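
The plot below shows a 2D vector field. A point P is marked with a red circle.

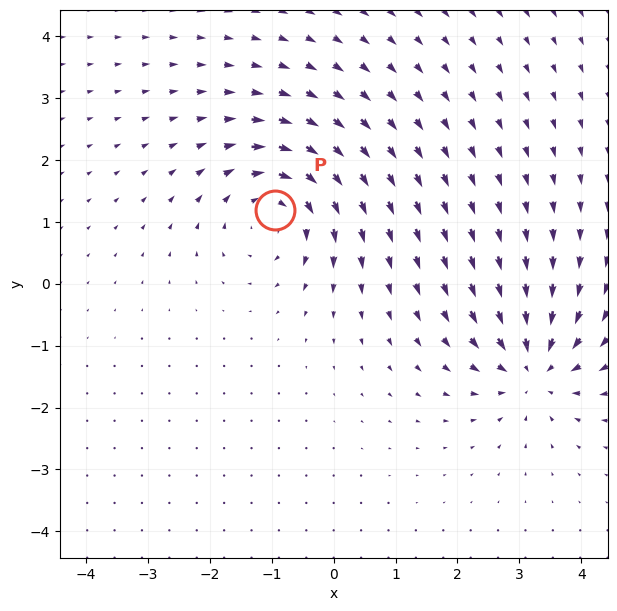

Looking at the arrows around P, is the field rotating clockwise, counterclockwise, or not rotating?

Near P at (-0.9, 1.2) the arrows circulate clockwise. The curl (z-component) there is about -4; negative curl means clockwise rotation.

clockwise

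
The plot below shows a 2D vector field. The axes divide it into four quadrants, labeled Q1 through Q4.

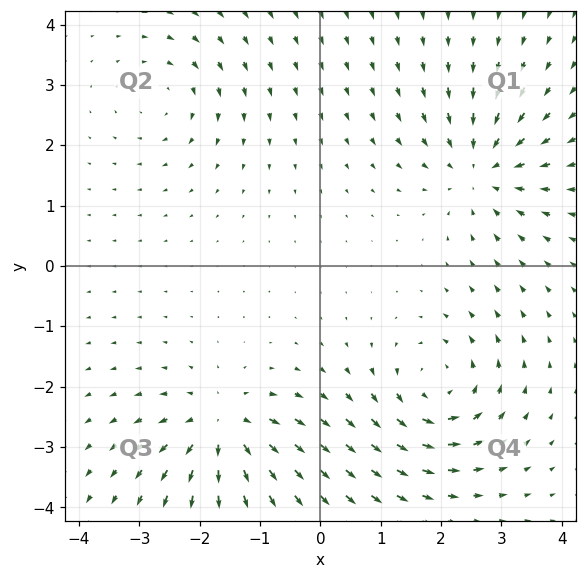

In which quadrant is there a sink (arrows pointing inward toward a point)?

Q1

The sink sits at approximately (2.7, 1.6), which lies in quadrant Q1. The divergence there is about -5, negative as expected for a sink.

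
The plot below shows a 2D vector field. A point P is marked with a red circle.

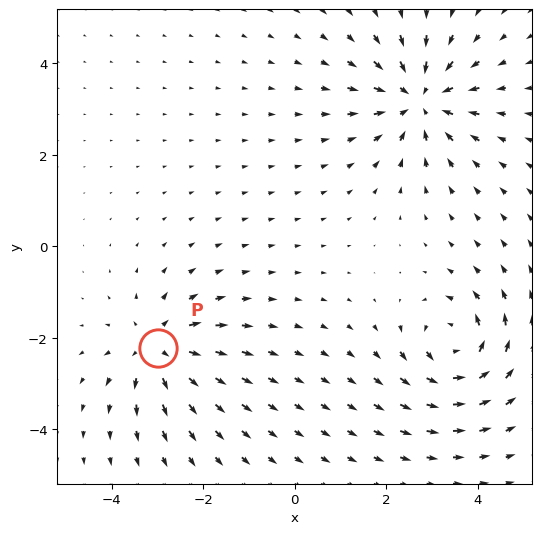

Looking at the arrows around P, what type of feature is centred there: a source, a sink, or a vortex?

source

At P (-3.0, -2.2) the arrows spread outward. Divergence about +4, curl ≈0 — positive divergence with near-zero curl is a source.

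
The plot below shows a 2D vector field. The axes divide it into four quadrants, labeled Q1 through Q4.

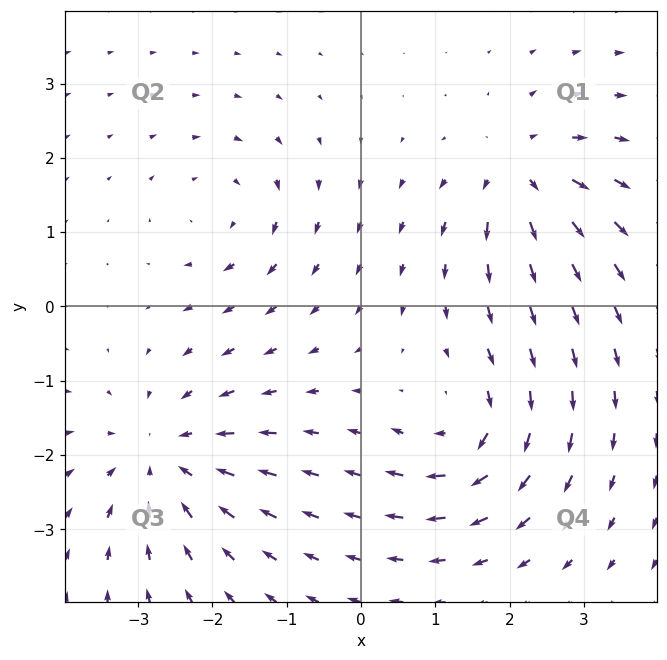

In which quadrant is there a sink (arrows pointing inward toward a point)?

The sink sits at approximately (-2.6, -2.0), which lies in quadrant Q3. The divergence there is about -4, negative as expected for a sink.

Q3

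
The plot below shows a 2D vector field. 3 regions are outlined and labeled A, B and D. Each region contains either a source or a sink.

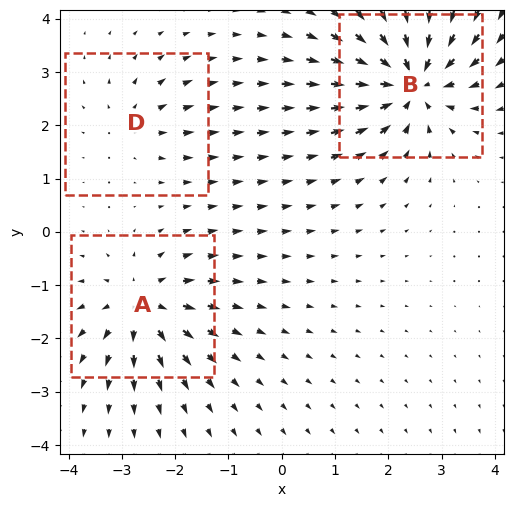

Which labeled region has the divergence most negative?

Divergence at each region's feature centre — A: about +4, B: about -6, D: about +2. Region B is most negative.

B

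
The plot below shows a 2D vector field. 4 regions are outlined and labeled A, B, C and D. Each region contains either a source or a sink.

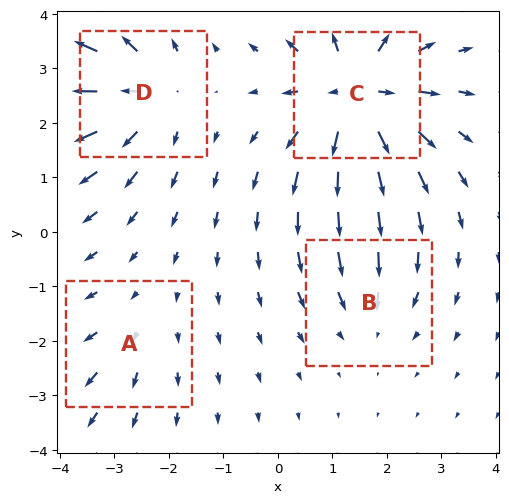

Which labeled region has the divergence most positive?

Divergence at each region's feature centre — A: about +2, B: about -3, C: about +7, D: about +5. Region C is most positive.

C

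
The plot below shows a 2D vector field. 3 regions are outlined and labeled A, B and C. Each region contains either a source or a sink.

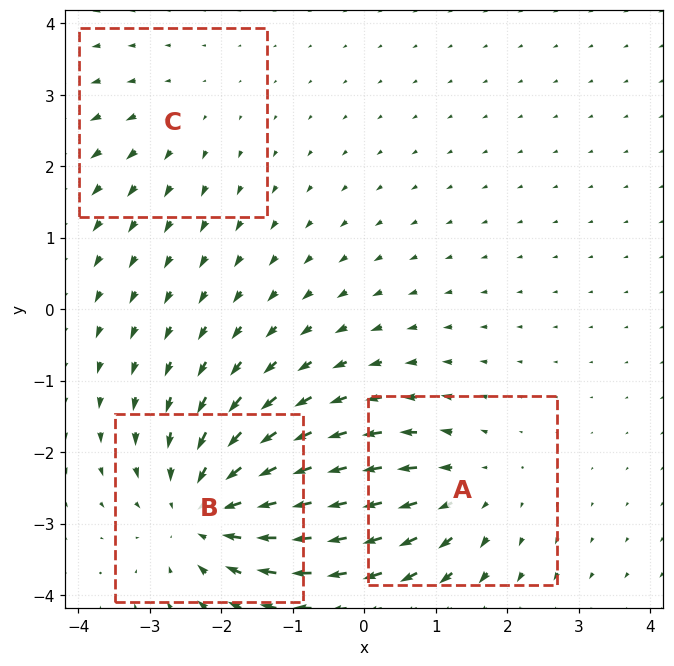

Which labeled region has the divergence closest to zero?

C

Divergence at each region's feature centre — A: about +3, B: about -5, C: about +2. Region C is closest to zero.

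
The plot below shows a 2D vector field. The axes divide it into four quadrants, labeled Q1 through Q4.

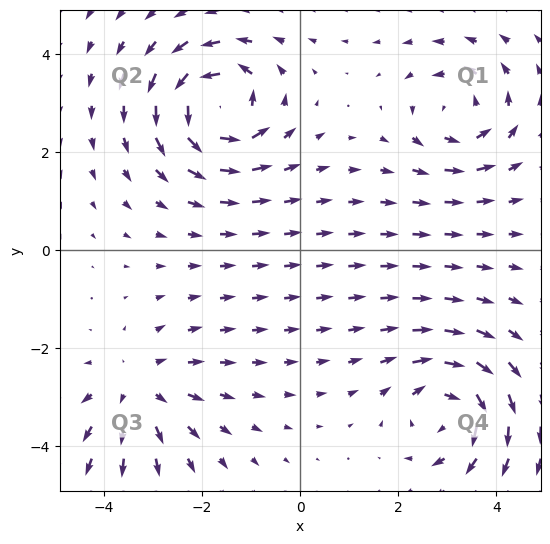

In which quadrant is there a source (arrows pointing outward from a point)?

Q3

The source sits at approximately (-3.3, -2.8), which lies in quadrant Q3. The divergence there is about +3, positive as expected for a source.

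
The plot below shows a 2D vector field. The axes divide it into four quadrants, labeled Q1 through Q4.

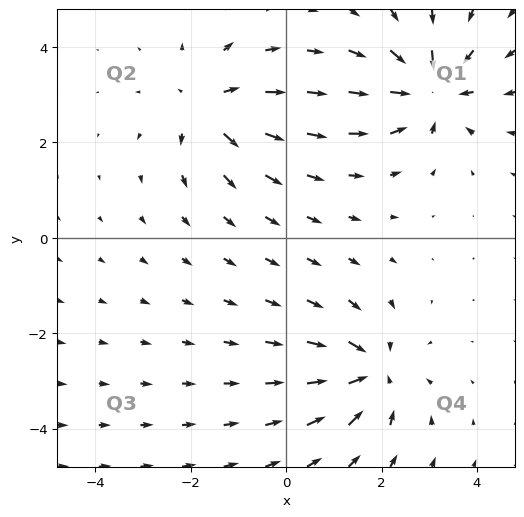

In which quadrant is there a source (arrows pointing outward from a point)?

Q2

The source sits at approximately (-1.6, 2.7), which lies in quadrant Q2. The divergence there is about +5, positive as expected for a source.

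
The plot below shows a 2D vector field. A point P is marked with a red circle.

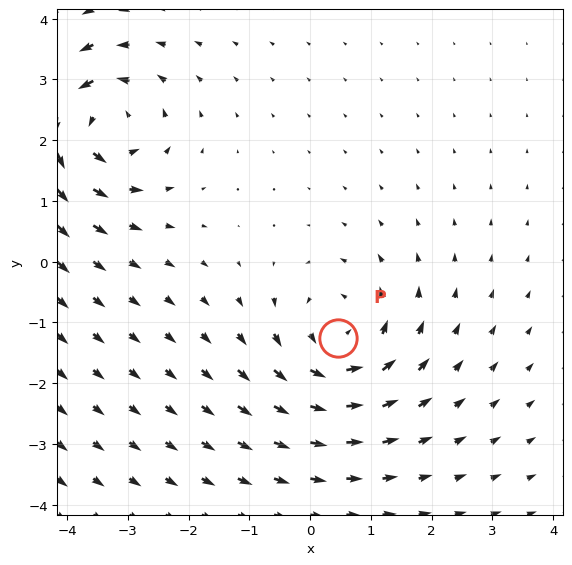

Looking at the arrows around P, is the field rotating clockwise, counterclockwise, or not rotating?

counterclockwise

Near P at (0.5, -1.3) the arrows circulate counterclockwise. The curl (z-component) there is about +5; positive curl means counterclockwise rotation.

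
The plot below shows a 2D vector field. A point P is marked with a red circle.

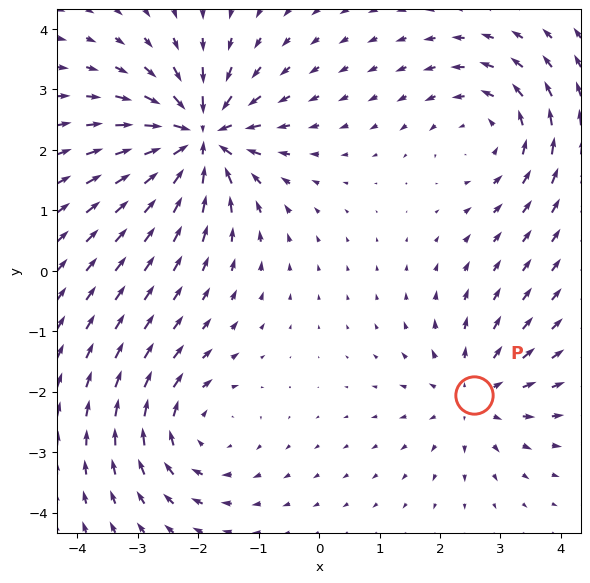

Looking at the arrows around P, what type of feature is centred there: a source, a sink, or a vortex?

source

At P (2.6, -2.1) the arrows spread outward. Divergence about +3, curl ≈0 — positive divergence with near-zero curl is a source.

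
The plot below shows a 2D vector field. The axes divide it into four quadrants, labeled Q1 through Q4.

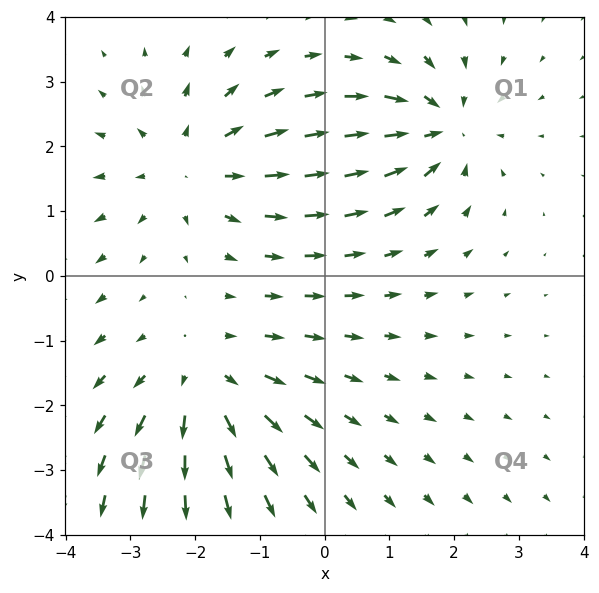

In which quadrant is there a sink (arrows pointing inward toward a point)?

The sink sits at approximately (1.8, 2.3), which lies in quadrant Q1. The divergence there is about -4, negative as expected for a sink.

Q1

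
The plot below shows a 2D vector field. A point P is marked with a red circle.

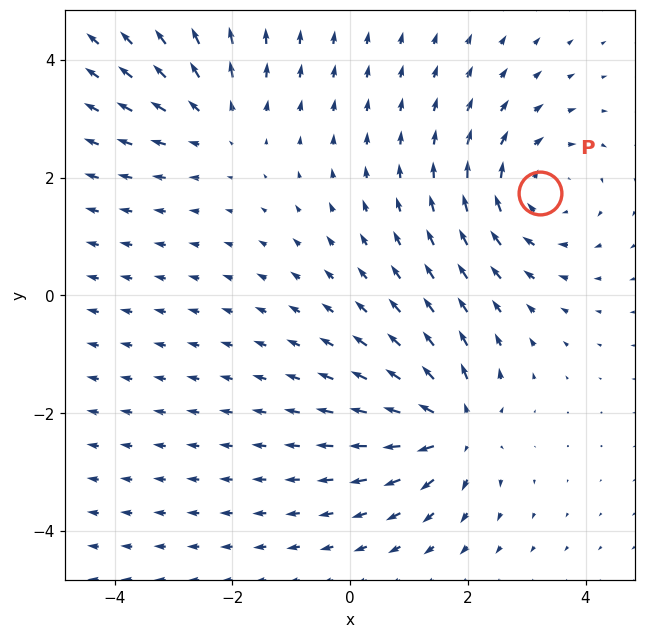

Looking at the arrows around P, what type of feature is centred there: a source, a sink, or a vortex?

At P (3.2, 1.7) the arrows circulate clockwise. Divergence ≈0, curl about -4 — near-zero divergence with nonzero curl is a vortex.

vortex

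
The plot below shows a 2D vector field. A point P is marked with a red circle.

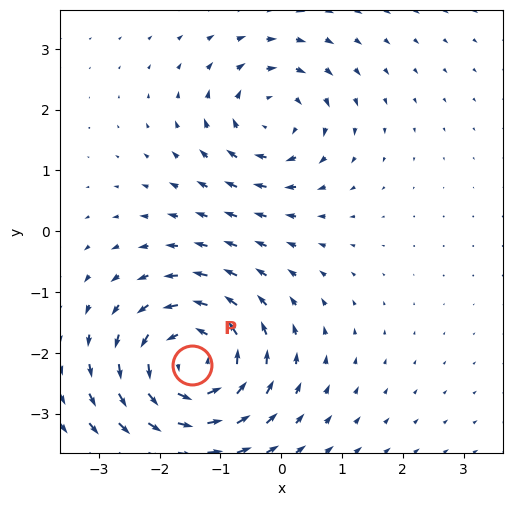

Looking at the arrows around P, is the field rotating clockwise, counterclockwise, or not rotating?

counterclockwise

Near P at (-1.5, -2.2) the arrows circulate counterclockwise. The curl (z-component) there is about +5; positive curl means counterclockwise rotation.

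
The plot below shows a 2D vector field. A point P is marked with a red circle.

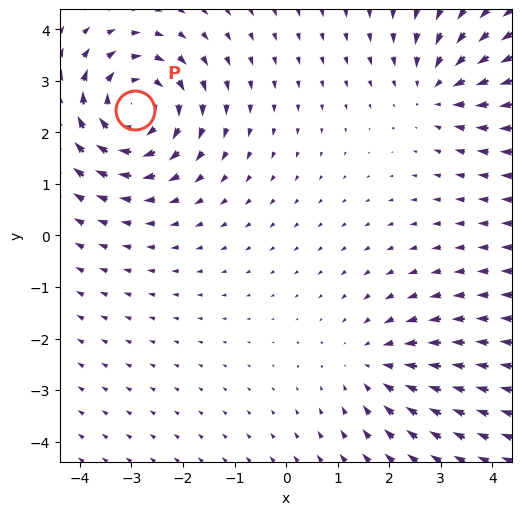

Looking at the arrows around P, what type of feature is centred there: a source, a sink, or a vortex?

At P (-2.9, 2.4) the arrows circulate clockwise. Divergence ≈0, curl about -4 — near-zero divergence with nonzero curl is a vortex.

vortex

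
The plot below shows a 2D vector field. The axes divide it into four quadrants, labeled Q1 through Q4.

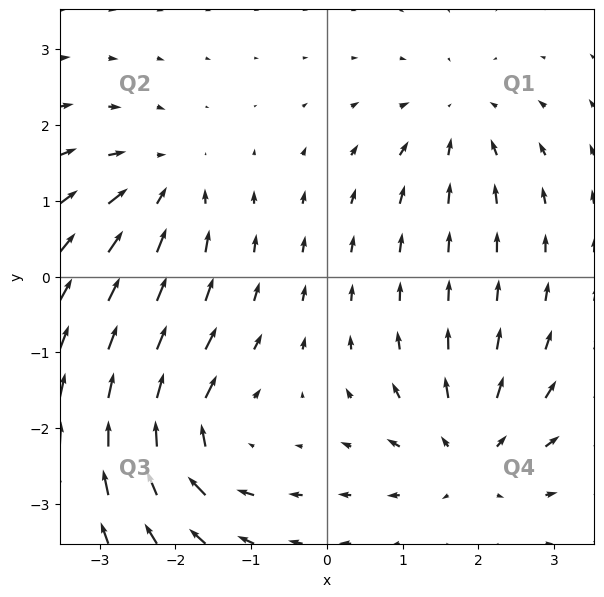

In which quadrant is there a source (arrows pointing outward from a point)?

The source sits at approximately (1.9, -2.3), which lies in quadrant Q4. The divergence there is about +5, positive as expected for a source.

Q4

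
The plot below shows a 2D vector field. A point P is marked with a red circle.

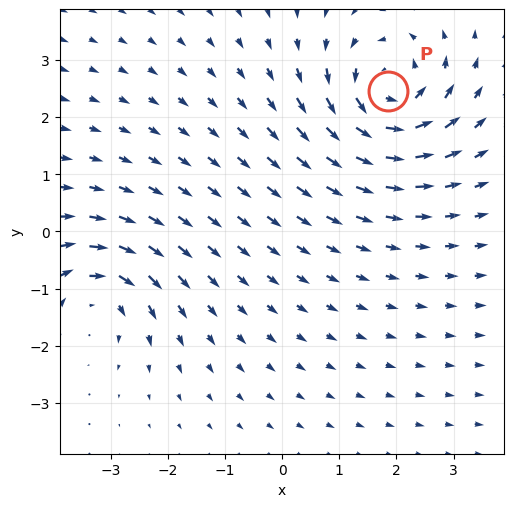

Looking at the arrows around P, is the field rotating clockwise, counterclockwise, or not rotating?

counterclockwise

Near P at (1.8, 2.5) the arrows circulate counterclockwise. The curl (z-component) there is about +6; positive curl means counterclockwise rotation.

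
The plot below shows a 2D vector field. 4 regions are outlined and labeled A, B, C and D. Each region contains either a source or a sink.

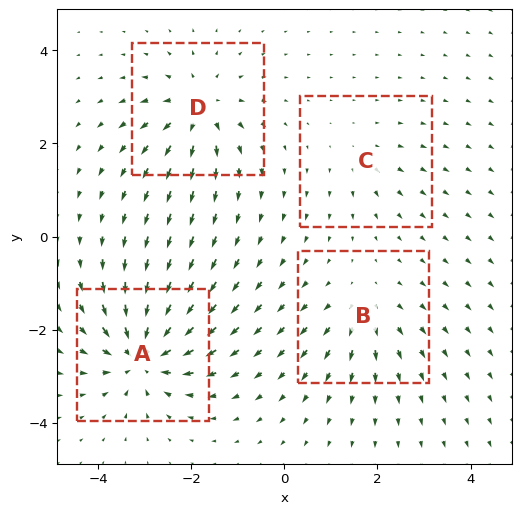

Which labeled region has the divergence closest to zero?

Divergence at each region's feature centre — A: about -8, B: about +4, C: about +2, D: about +6. Region C is closest to zero.

C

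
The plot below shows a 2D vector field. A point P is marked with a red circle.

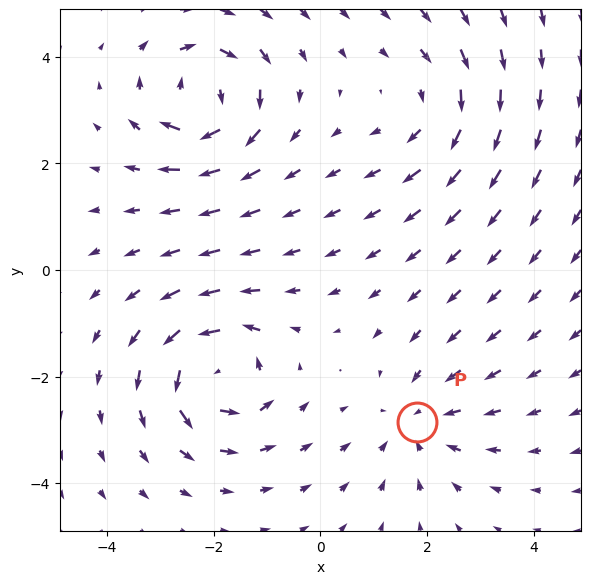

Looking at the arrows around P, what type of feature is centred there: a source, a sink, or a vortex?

At P (1.8, -2.9) the arrows converge inward. Divergence about -2, curl ≈0 — negative divergence with near-zero curl is a sink.

sink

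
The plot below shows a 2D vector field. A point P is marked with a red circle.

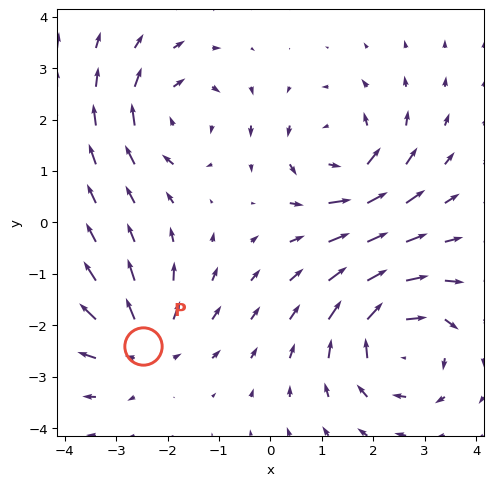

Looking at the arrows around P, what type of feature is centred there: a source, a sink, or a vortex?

At P (-2.5, -2.4) the arrows spread outward. Divergence about +4, curl ≈0 — positive divergence with near-zero curl is a source.

source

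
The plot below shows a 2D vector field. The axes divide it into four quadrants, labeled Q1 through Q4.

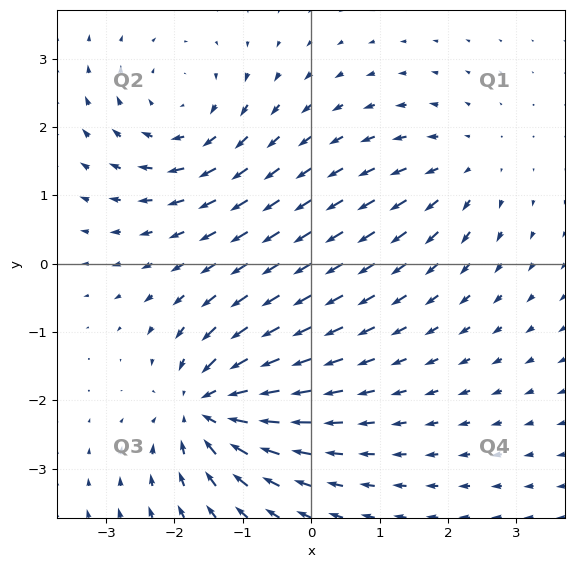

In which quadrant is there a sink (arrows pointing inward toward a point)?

Q3

The sink sits at approximately (-1.5, -2.1), which lies in quadrant Q3. The divergence there is about -6, negative as expected for a sink.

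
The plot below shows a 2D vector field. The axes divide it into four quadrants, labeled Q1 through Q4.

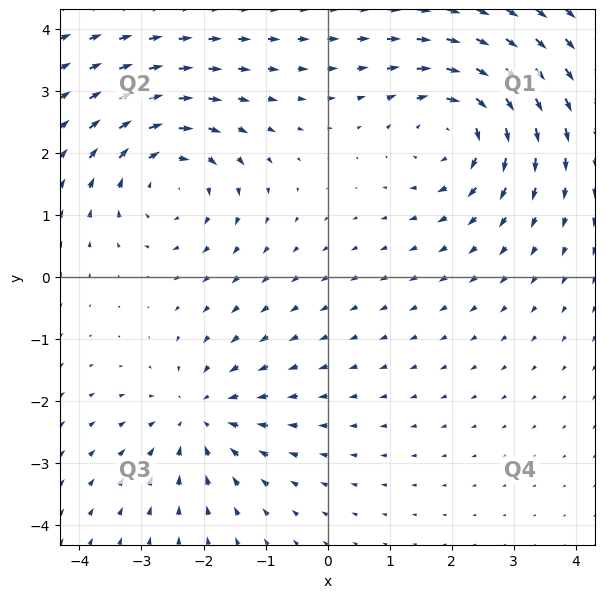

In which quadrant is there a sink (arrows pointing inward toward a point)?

The sink sits at approximately (-2.1, -2.2), which lies in quadrant Q3. The divergence there is about -3, negative as expected for a sink.

Q3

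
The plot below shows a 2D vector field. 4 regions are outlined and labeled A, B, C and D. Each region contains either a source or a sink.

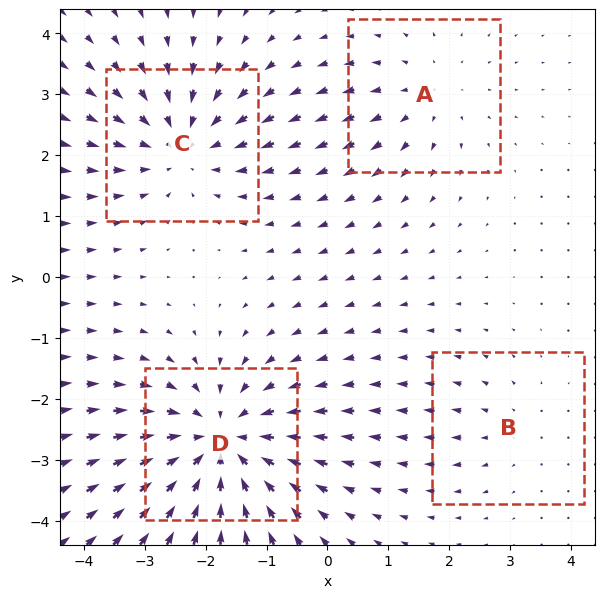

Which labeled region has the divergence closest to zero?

B

Divergence at each region's feature centre — A: about +3, B: about +2, C: about -4, D: about -6. Region B is closest to zero.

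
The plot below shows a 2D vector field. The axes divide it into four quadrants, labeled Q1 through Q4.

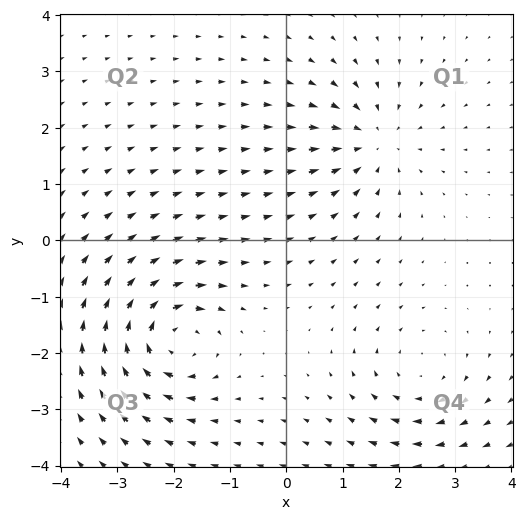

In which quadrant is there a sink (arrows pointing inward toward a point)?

Q1

The sink sits at approximately (1.6, 1.8), which lies in quadrant Q1. The divergence there is about -3, negative as expected for a sink.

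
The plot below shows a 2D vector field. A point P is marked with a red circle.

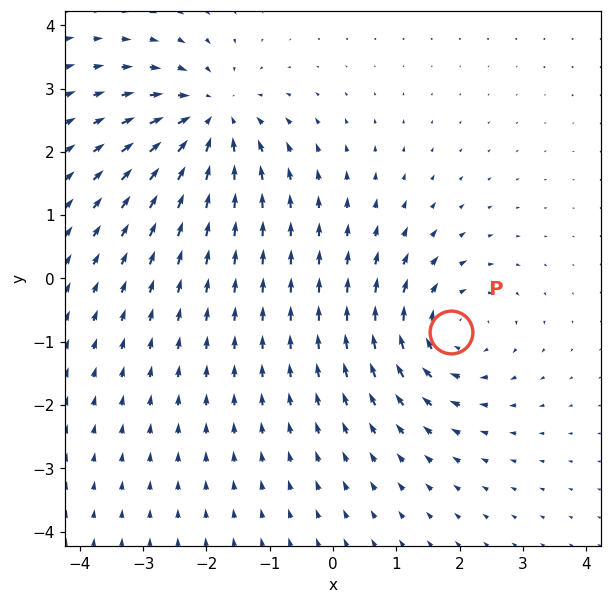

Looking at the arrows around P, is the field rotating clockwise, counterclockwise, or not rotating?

Near P at (1.9, -0.9) the arrows circulate clockwise. The curl (z-component) there is about -4; negative curl means clockwise rotation.

clockwise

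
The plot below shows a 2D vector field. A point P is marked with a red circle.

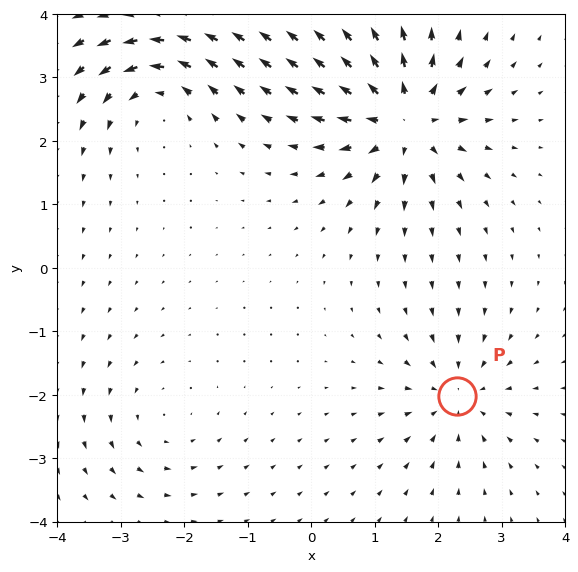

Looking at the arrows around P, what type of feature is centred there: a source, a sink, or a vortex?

sink

At P (2.3, -2.0) the arrows converge inward. Divergence about -4, curl ≈0 — negative divergence with near-zero curl is a sink.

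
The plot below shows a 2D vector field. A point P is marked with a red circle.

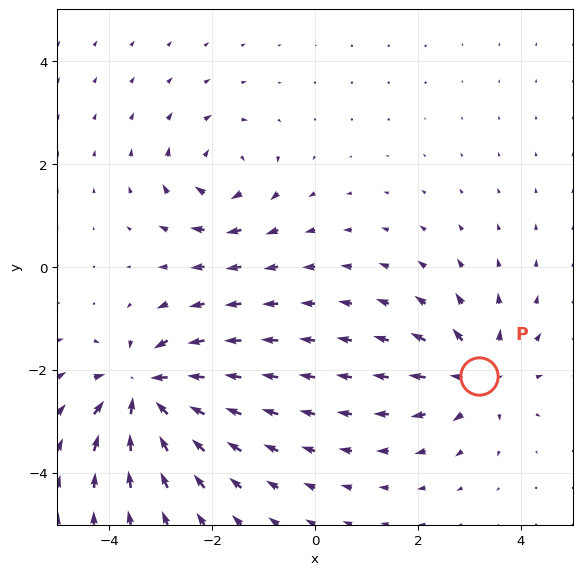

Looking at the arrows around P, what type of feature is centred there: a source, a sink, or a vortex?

At P (3.2, -2.1) the arrows spread outward. Divergence about +4, curl ≈0 — positive divergence with near-zero curl is a source.

source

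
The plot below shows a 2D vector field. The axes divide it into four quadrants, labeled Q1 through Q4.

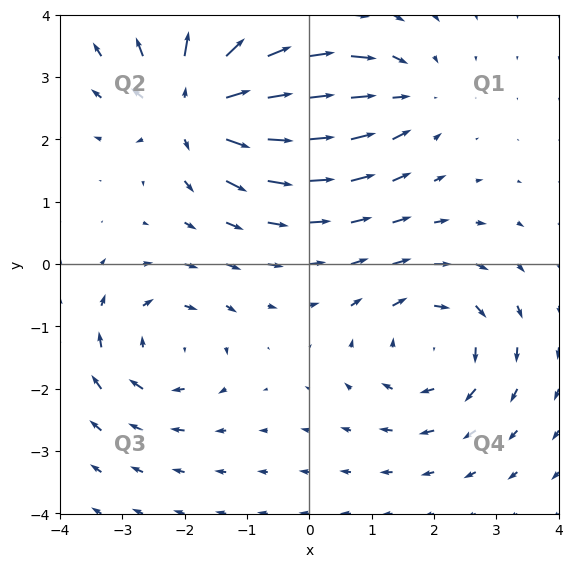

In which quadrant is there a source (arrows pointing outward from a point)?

The source sits at approximately (-1.8, 2.5), which lies in quadrant Q2. The divergence there is about +5, positive as expected for a source.

Q2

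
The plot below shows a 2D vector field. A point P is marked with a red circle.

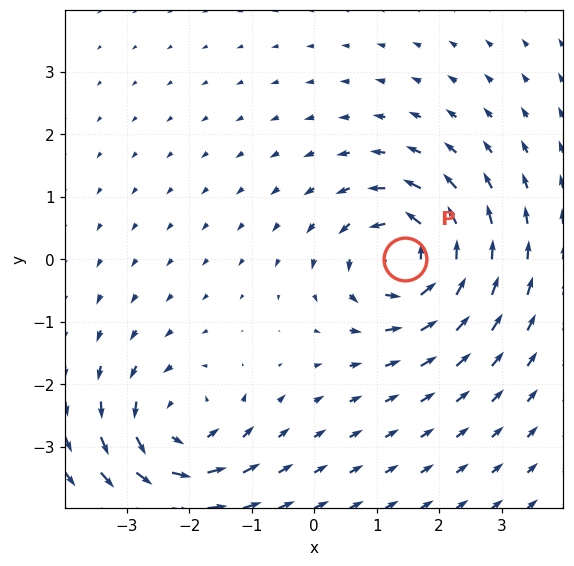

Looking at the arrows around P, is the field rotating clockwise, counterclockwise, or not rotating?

Near P at (1.5, 0.0) the arrows circulate counterclockwise. The curl (z-component) there is about +5; positive curl means counterclockwise rotation.

counterclockwise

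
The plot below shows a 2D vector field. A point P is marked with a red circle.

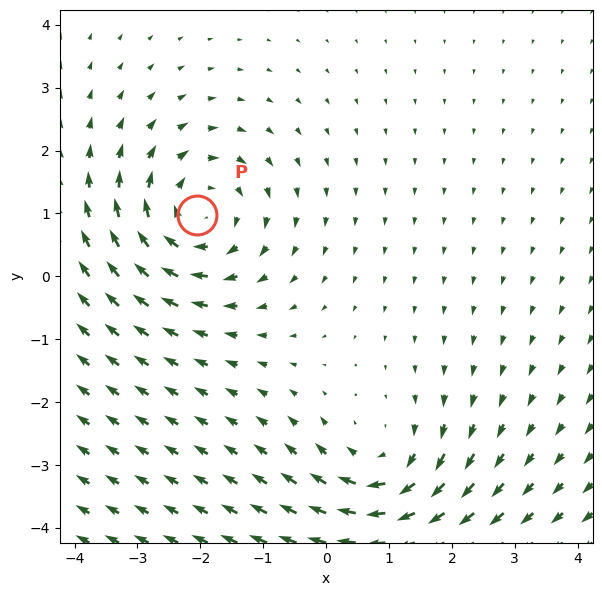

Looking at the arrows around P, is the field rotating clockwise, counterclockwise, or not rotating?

clockwise

Near P at (-2.1, 1.0) the arrows circulate clockwise. The curl (z-component) there is about -3; negative curl means clockwise rotation.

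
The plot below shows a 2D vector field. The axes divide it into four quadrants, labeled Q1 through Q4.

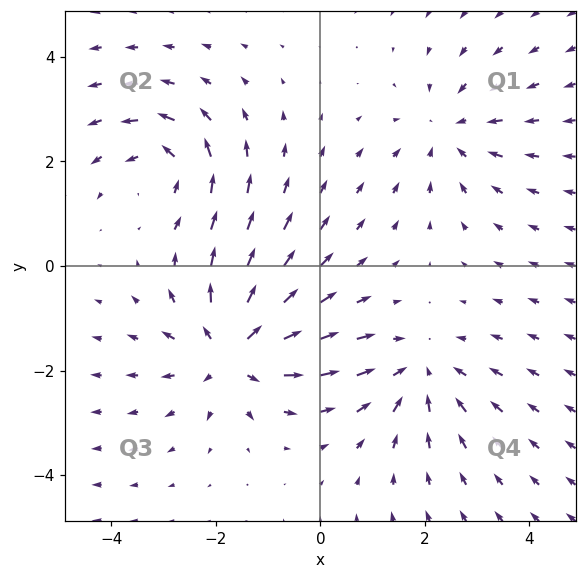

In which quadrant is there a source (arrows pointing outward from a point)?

The source sits at approximately (-1.7, -1.6), which lies in quadrant Q3. The divergence there is about +6, positive as expected for a source.

Q3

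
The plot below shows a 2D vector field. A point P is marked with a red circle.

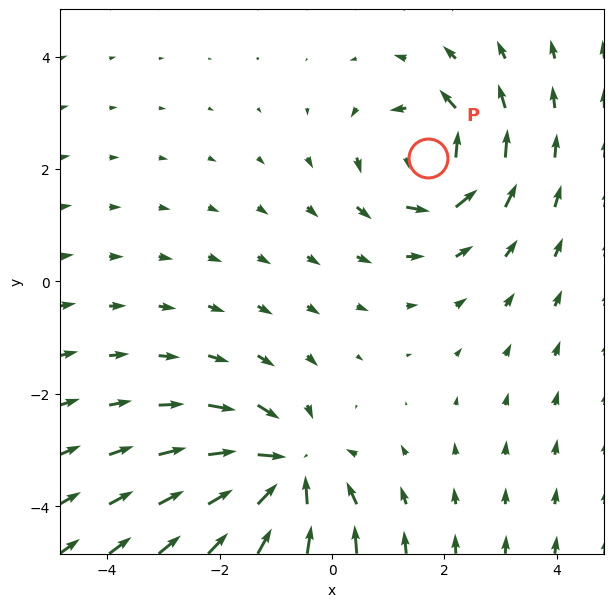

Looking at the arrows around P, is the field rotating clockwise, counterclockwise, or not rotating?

Near P at (1.7, 2.2) the arrows circulate counterclockwise. The curl (z-component) there is about +4; positive curl means counterclockwise rotation.

counterclockwise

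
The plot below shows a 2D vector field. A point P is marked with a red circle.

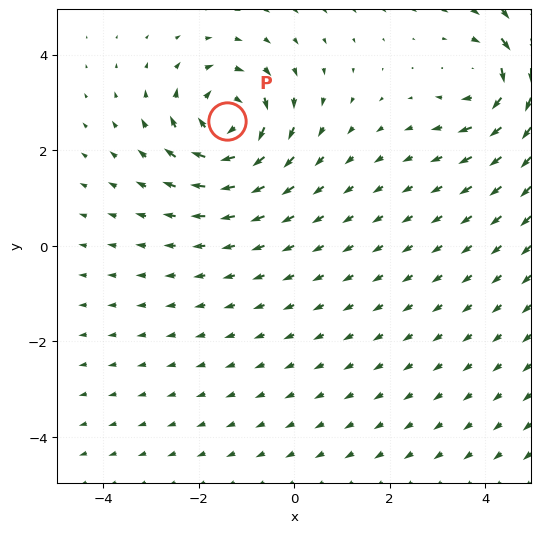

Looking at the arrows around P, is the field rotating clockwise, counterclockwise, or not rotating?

clockwise

Near P at (-1.4, 2.6) the arrows circulate clockwise. The curl (z-component) there is about -6; negative curl means clockwise rotation.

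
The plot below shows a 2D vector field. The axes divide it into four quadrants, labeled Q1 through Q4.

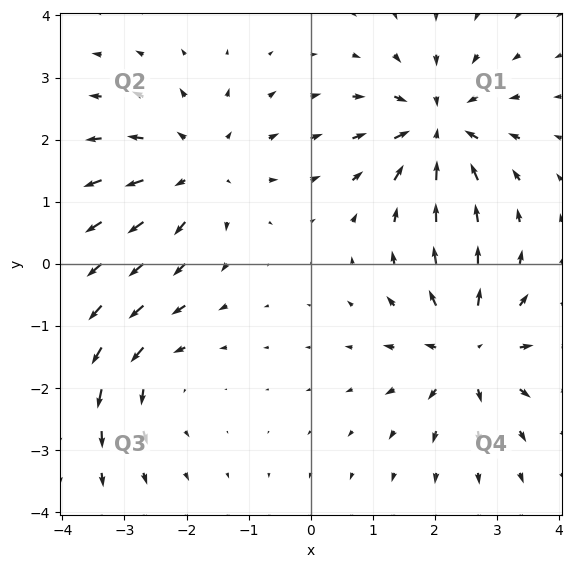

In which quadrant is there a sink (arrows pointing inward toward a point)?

Q1

The sink sits at approximately (2.0, 2.2), which lies in quadrant Q1. The divergence there is about -6, negative as expected for a sink.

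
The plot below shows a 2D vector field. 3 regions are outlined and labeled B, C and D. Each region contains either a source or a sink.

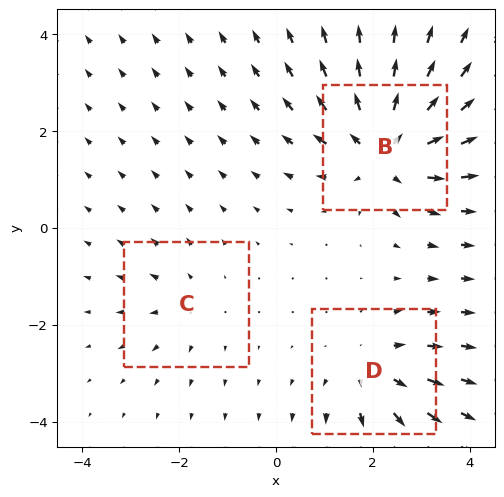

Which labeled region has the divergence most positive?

Divergence at each region's feature centre — B: about +5, C: about +2, D: about +3. Region B is most positive.

B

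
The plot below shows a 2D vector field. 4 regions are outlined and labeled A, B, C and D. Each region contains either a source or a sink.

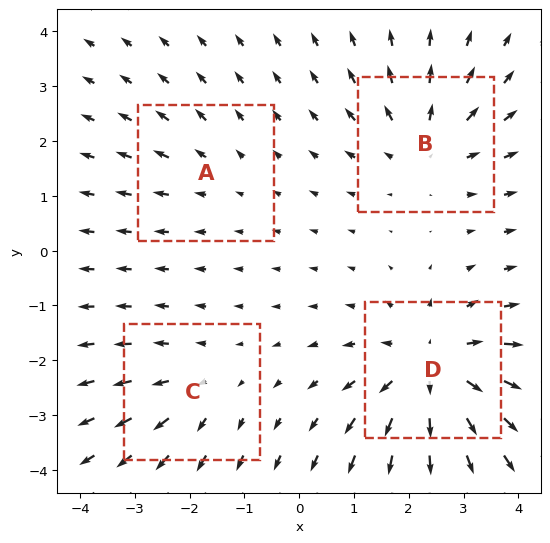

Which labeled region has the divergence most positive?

D

Divergence at each region's feature centre — A: about +2, B: about +4, C: about +3, D: about +6. Region D is most positive.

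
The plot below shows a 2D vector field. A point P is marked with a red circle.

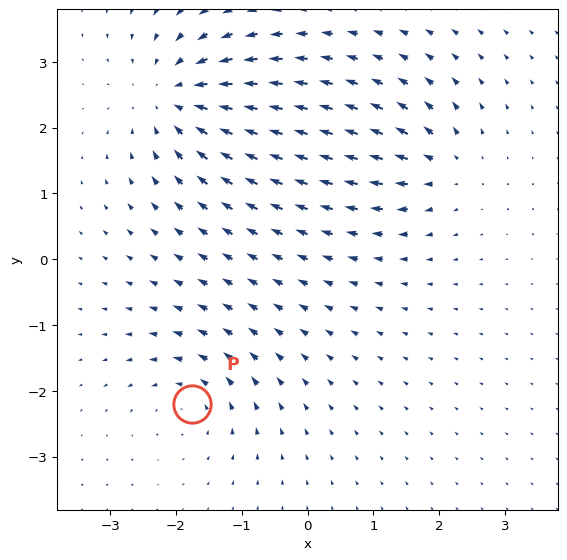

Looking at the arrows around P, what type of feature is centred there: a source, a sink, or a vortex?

At P (-1.8, -2.2) the arrows circulate counterclockwise. Divergence ≈0, curl about +4 — near-zero divergence with nonzero curl is a vortex.

vortex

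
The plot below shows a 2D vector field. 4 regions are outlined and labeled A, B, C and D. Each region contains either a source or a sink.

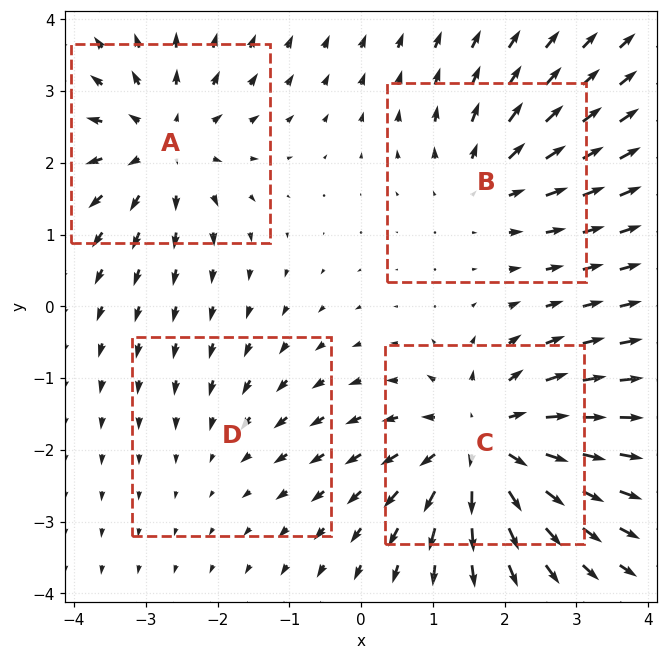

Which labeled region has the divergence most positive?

C

Divergence at each region's feature centre — A: about +5, B: about +4, C: about +6, D: about -2. Region C is most positive.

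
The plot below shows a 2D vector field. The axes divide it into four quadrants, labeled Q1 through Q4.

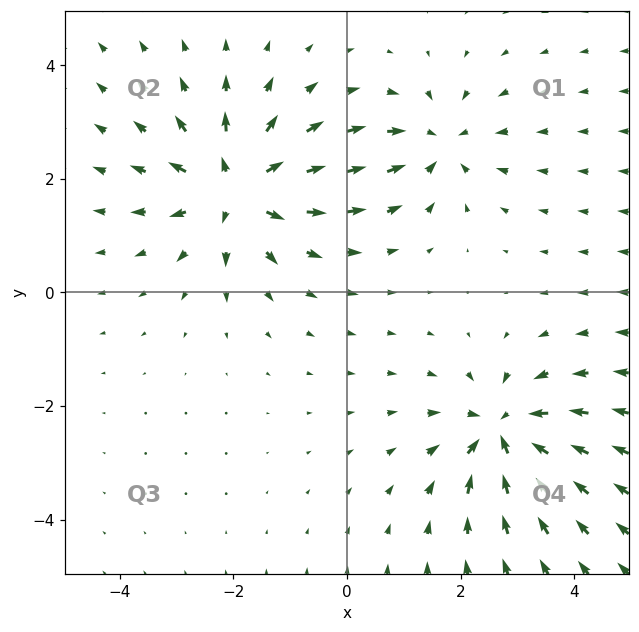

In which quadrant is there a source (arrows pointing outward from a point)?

The source sits at approximately (-2.0, 1.8), which lies in quadrant Q2. The divergence there is about +6, positive as expected for a source.

Q2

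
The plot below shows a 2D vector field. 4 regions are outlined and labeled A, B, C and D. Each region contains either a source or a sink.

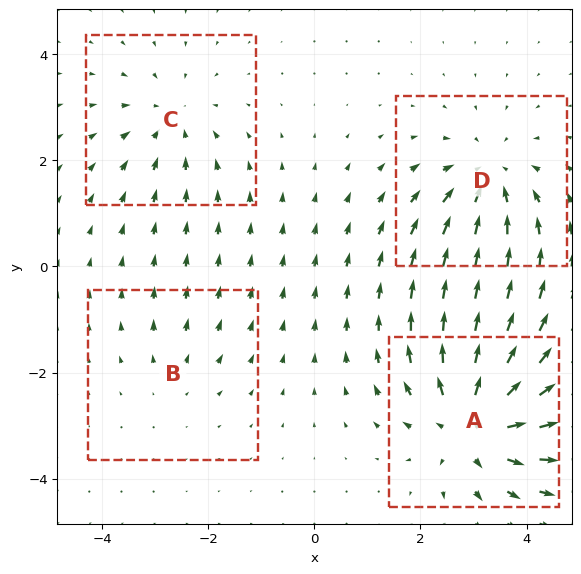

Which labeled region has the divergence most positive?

Divergence at each region's feature centre — A: about +6, B: about +2, C: about -3, D: about -5. Region A is most positive.

A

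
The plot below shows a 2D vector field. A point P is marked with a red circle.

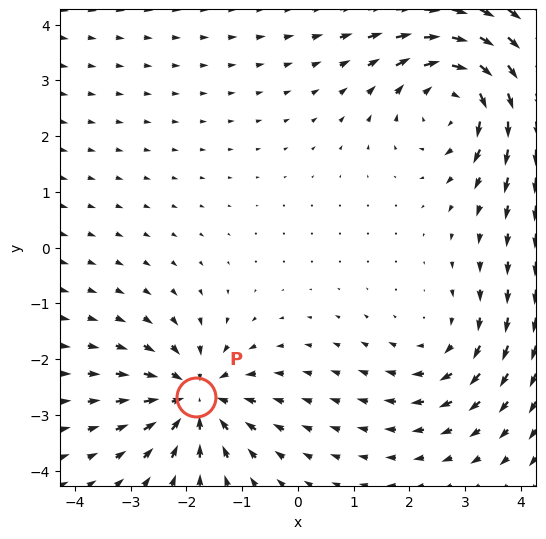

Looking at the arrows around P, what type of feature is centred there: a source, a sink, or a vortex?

At P (-1.8, -2.7) the arrows converge inward. Divergence about -4, curl ≈0 — negative divergence with near-zero curl is a sink.

sink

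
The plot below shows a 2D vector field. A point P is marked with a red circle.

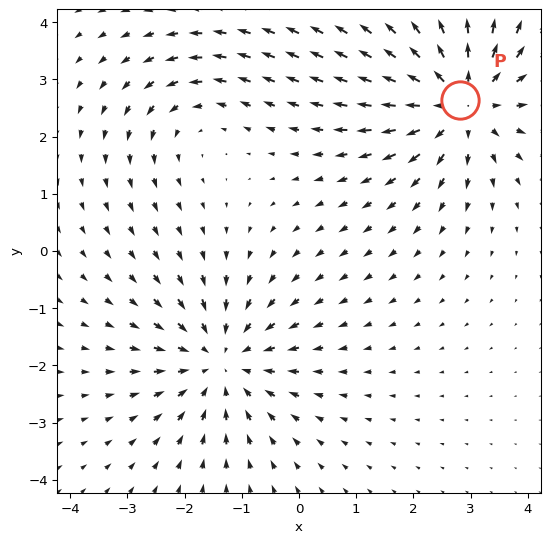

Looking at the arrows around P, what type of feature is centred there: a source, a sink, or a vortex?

source

At P (2.8, 2.6) the arrows spread outward. Divergence about +5, curl ≈0 — positive divergence with near-zero curl is a source.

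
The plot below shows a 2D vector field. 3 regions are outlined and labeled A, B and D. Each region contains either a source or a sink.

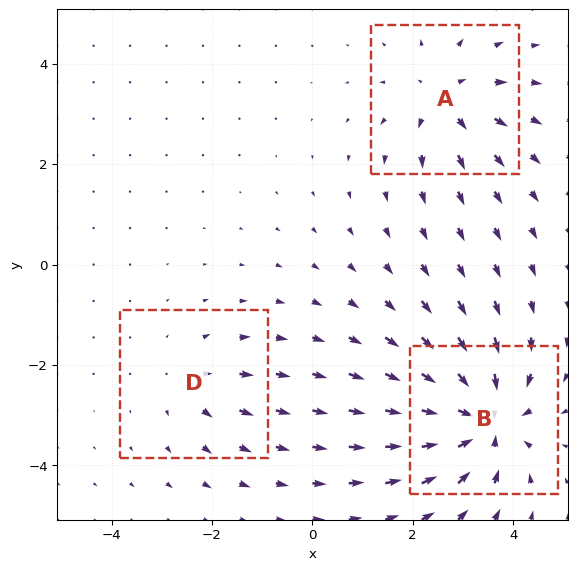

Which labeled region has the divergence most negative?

Divergence at each region's feature centre — A: about +4, B: about -6, D: about +2. Region B is most negative.

B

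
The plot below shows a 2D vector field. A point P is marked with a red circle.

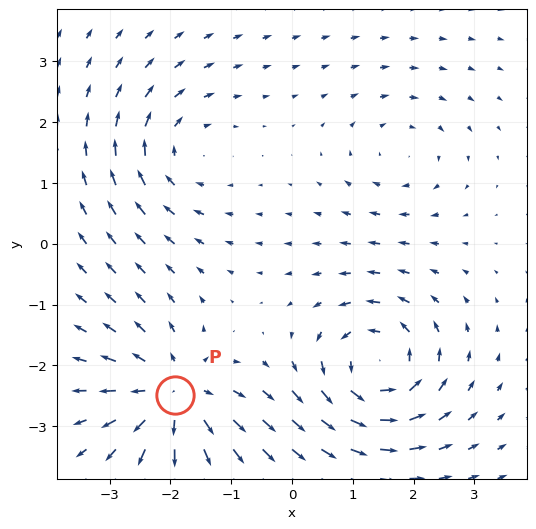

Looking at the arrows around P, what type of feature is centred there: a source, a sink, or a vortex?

source

At P (-1.9, -2.5) the arrows spread outward. Divergence about +5, curl ≈0 — positive divergence with near-zero curl is a source.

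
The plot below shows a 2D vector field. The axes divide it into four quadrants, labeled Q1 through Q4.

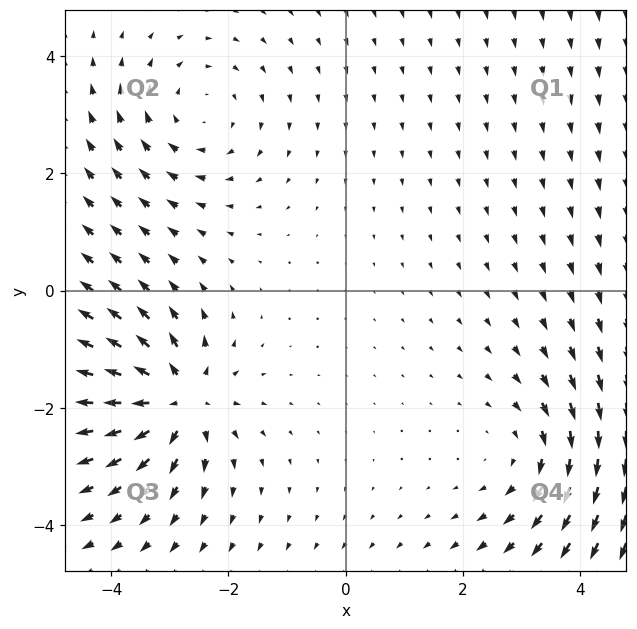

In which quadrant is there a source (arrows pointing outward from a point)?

Q3

The source sits at approximately (-2.9, -1.9), which lies in quadrant Q3. The divergence there is about +6, positive as expected for a source.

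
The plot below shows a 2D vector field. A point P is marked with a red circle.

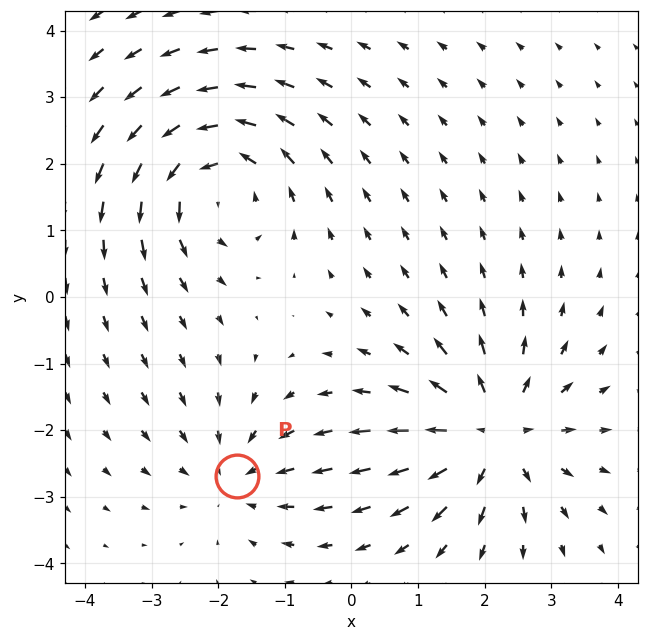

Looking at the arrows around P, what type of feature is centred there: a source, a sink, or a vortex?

At P (-1.7, -2.7) the arrows converge inward. Divergence about -3, curl ≈0 — negative divergence with near-zero curl is a sink.

sink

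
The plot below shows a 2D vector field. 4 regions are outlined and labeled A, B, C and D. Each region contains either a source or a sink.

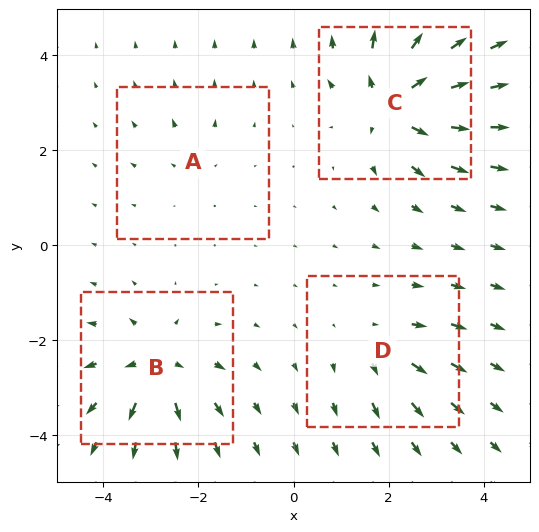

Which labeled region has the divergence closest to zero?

A

Divergence at each region's feature centre — A: about +2, B: about +7, C: about +8, D: about +4. Region A is closest to zero.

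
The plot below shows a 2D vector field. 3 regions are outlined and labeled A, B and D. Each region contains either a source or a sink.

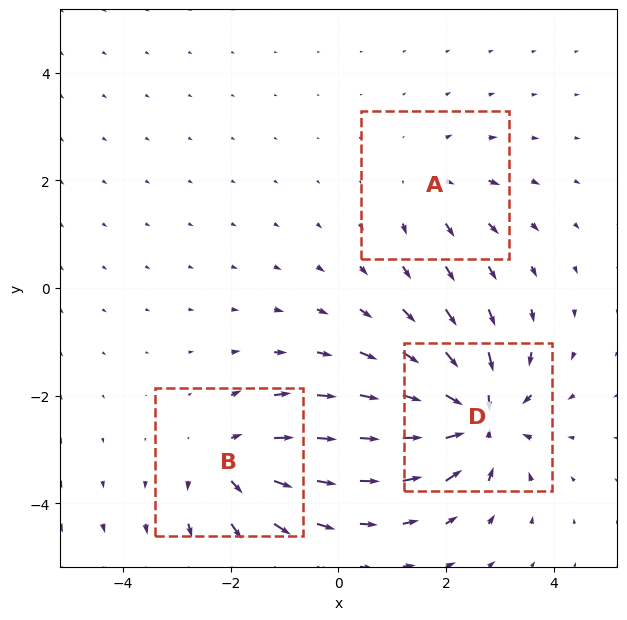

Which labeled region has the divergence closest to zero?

A

Divergence at each region's feature centre — A: about +2, B: about +4, D: about -6. Region A is closest to zero.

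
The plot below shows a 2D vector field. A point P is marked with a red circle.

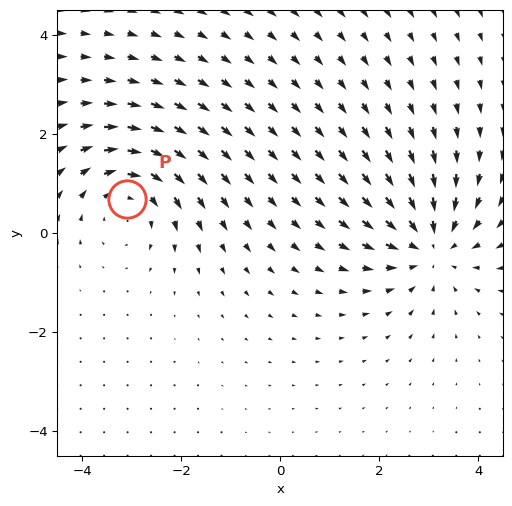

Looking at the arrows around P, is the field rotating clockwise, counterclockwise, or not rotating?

Near P at (-3.1, 0.7) the arrows circulate clockwise. The curl (z-component) there is about -4; negative curl means clockwise rotation.

clockwise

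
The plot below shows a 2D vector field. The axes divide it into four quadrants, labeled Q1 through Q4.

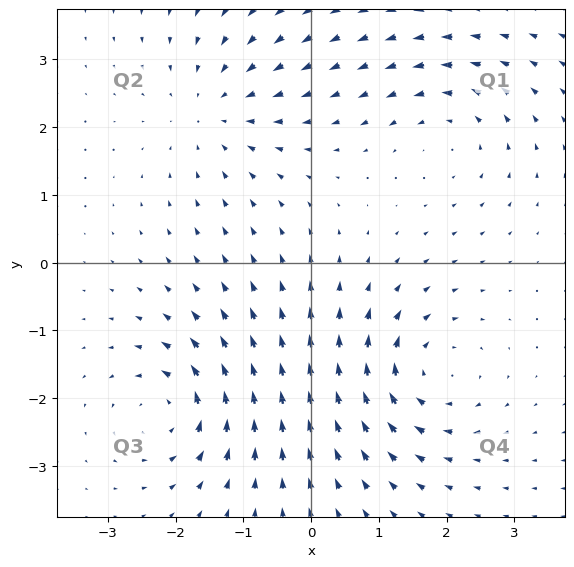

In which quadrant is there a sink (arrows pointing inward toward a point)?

The sink sits at approximately (-1.4, 2.3), which lies in quadrant Q2. The divergence there is about -4, negative as expected for a sink.

Q2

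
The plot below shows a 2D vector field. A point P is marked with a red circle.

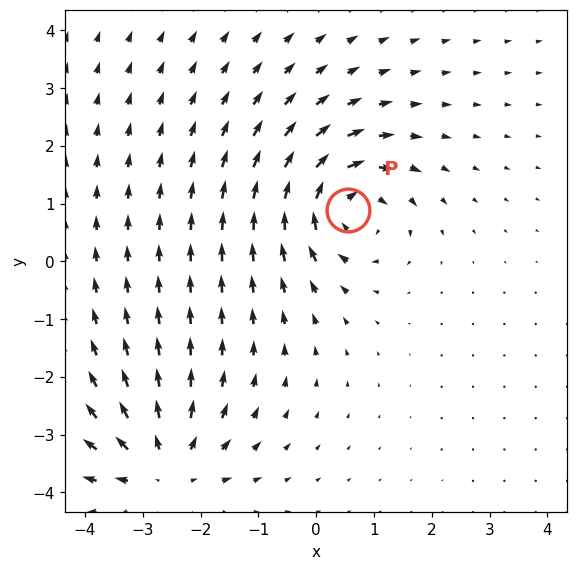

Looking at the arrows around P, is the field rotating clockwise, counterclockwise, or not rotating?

Near P at (0.6, 0.9) the arrows circulate clockwise. The curl (z-component) there is about -5; negative curl means clockwise rotation.

clockwise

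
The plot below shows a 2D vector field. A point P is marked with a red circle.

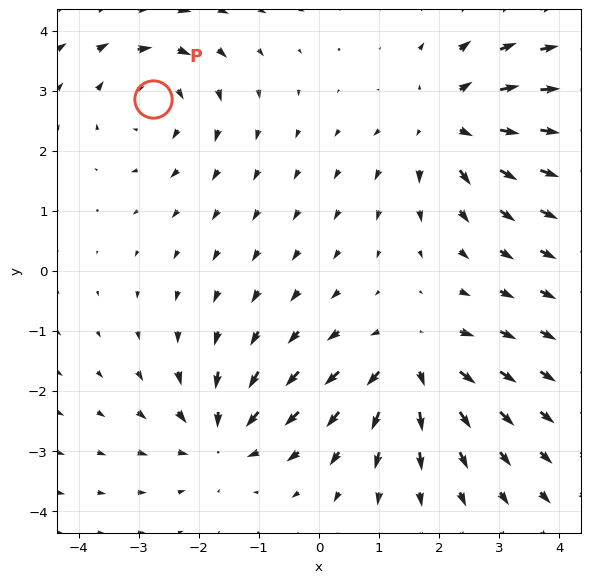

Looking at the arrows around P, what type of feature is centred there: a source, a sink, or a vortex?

vortex

At P (-2.8, 2.9) the arrows circulate clockwise. Divergence ≈0, curl about -3 — near-zero divergence with nonzero curl is a vortex.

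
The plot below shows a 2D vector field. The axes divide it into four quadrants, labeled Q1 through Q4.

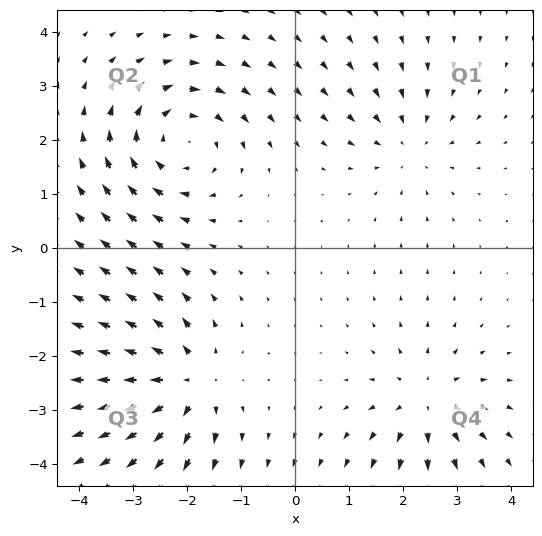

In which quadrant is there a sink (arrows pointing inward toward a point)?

The sink sits at approximately (2.1, 1.9), which lies in quadrant Q1. The divergence there is about -3, negative as expected for a sink.

Q1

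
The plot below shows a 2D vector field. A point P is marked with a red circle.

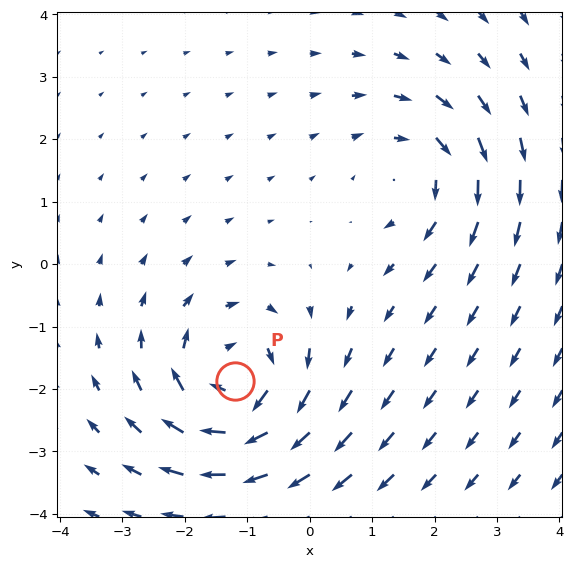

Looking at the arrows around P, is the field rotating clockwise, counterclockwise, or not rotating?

Near P at (-1.2, -1.9) the arrows circulate clockwise. The curl (z-component) there is about -5; negative curl means clockwise rotation.

clockwise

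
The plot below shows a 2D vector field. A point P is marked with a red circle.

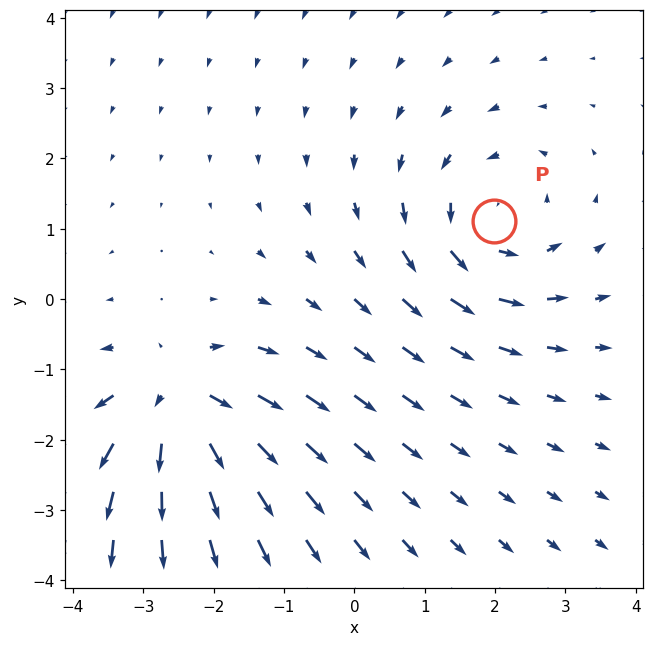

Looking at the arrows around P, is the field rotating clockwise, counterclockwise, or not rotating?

Near P at (2.0, 1.1) the arrows circulate counterclockwise. The curl (z-component) there is about +4; positive curl means counterclockwise rotation.

counterclockwise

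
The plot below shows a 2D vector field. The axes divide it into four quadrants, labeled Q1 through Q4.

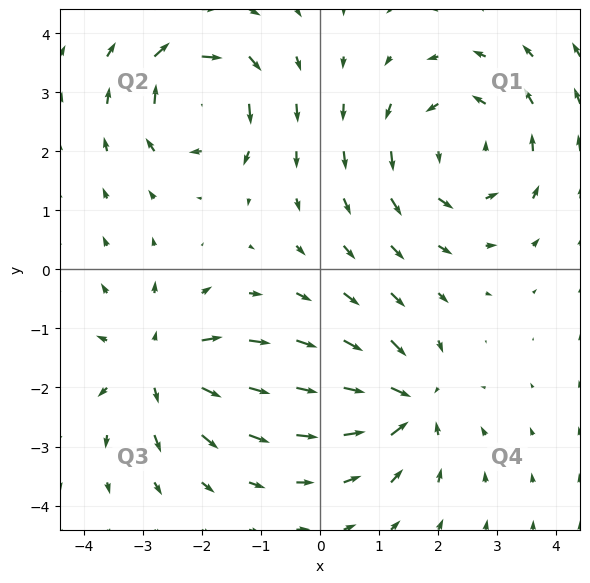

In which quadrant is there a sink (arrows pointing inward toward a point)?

The sink sits at approximately (1.5, -2.3), which lies in quadrant Q4. The divergence there is about -5, negative as expected for a sink.

Q4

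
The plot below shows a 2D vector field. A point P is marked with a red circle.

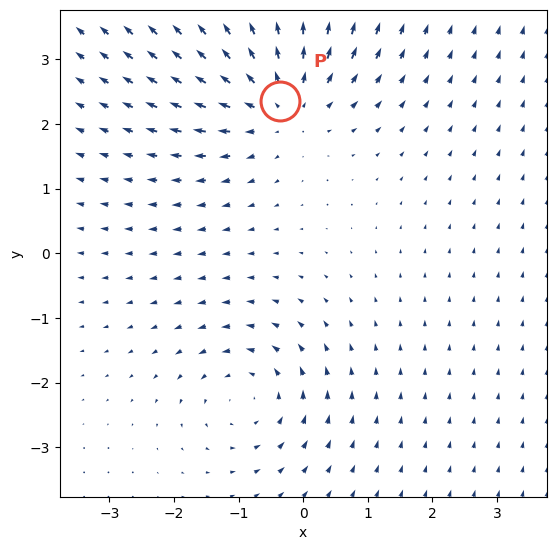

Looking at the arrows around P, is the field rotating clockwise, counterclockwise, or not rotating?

Near P at (-0.4, 2.4) the arrows show no circulation. The curl there is ≈0.

not rotating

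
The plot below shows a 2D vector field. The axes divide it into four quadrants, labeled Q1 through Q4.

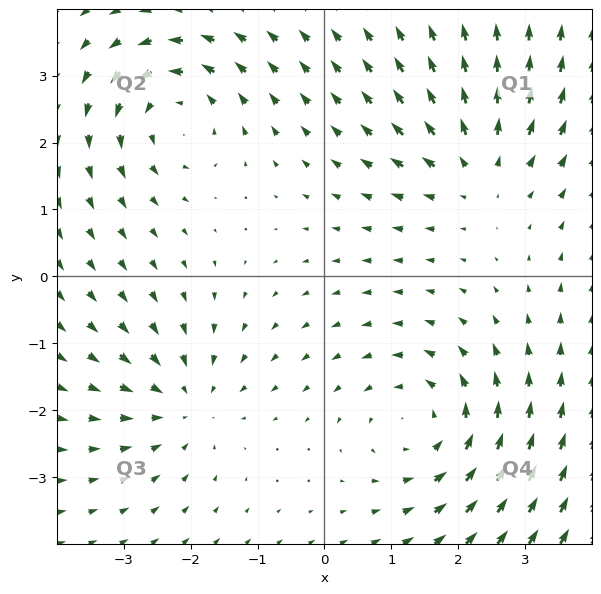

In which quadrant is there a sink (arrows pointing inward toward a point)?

Q3

The sink sits at approximately (-2.1, -1.9), which lies in quadrant Q3. The divergence there is about -4, negative as expected for a sink.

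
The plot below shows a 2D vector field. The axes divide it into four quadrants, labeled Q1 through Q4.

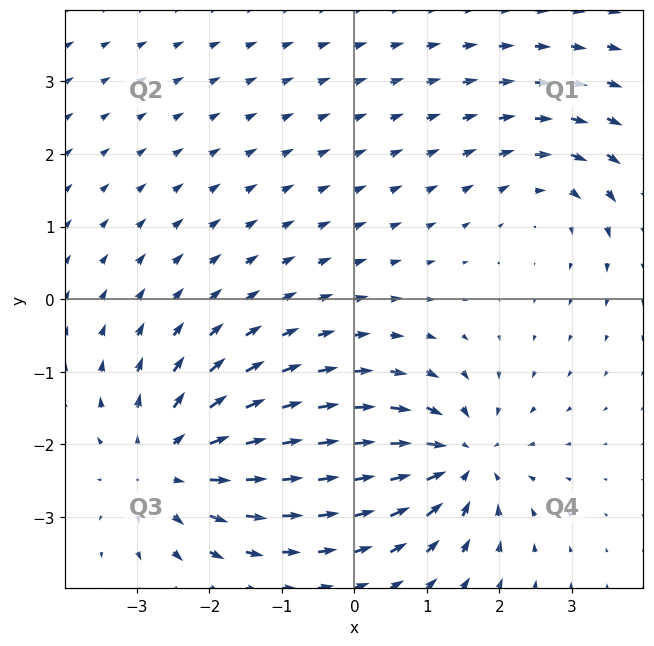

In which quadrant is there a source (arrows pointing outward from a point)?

Q3

The source sits at approximately (-2.6, -2.3), which lies in quadrant Q3. The divergence there is about +4, positive as expected for a source.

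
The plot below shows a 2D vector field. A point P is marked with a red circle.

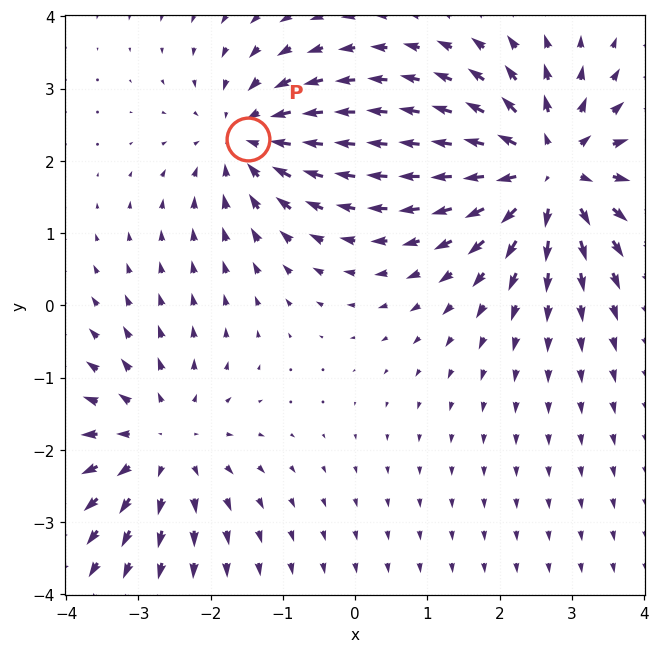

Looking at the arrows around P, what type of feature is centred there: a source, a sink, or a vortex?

sink

At P (-1.5, 2.3) the arrows converge inward. Divergence about -4, curl ≈0 — negative divergence with near-zero curl is a sink.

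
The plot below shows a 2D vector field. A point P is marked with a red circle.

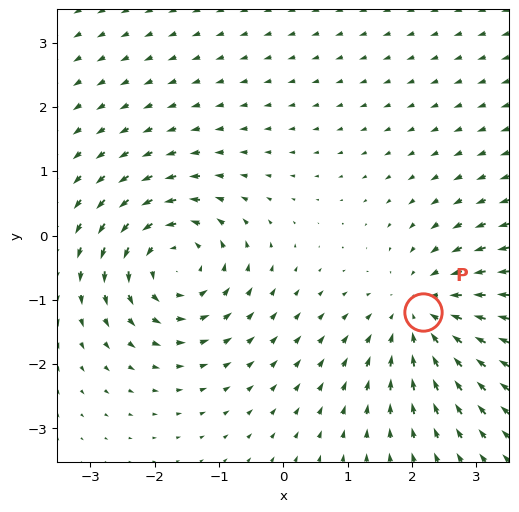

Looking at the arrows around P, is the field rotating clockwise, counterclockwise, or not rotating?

not rotating

Near P at (2.2, -1.2) the arrows show no circulation. The curl there is ≈0.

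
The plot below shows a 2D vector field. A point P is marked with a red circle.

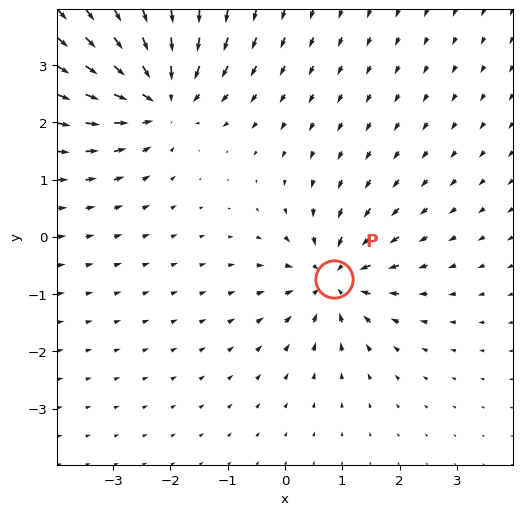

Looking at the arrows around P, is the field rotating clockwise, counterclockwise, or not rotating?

not rotating

Near P at (0.8, -0.7) the arrows show no circulation. The curl there is ≈0.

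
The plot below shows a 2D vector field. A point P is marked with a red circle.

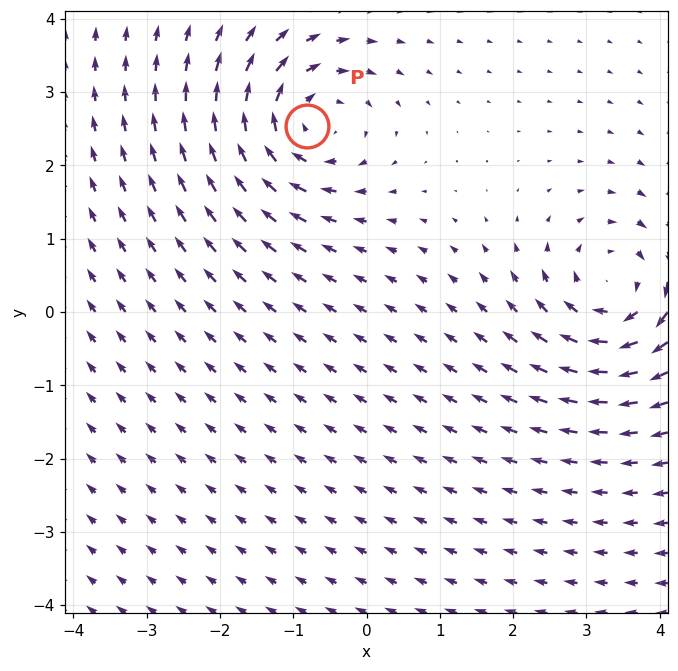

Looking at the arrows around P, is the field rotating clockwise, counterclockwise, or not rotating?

Near P at (-0.8, 2.5) the arrows circulate clockwise. The curl (z-component) there is about -4; negative curl means clockwise rotation.

clockwise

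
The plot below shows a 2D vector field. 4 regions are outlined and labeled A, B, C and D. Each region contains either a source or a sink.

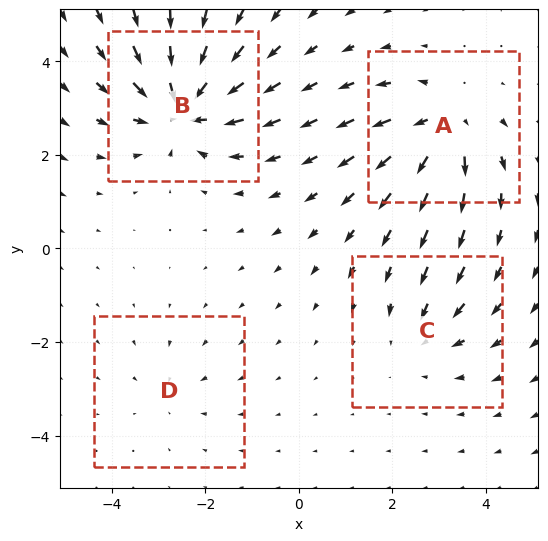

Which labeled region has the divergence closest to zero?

Divergence at each region's feature centre — A: about +5, B: about -7, C: about -3, D: about -2. Region D is closest to zero.

D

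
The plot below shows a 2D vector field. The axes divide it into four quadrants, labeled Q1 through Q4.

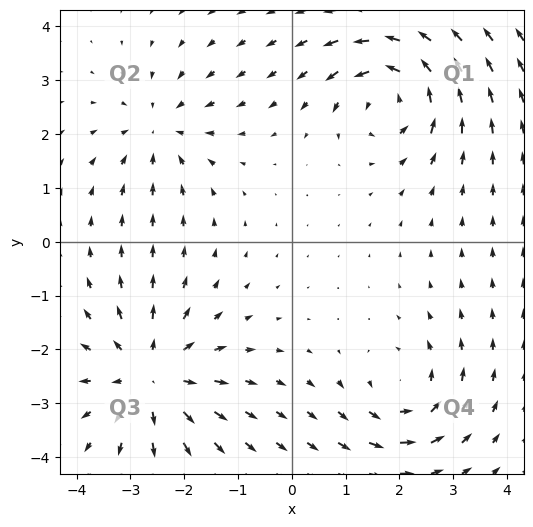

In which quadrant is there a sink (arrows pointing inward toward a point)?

Q2

The sink sits at approximately (-2.5, 2.1), which lies in quadrant Q2. The divergence there is about -3, negative as expected for a sink.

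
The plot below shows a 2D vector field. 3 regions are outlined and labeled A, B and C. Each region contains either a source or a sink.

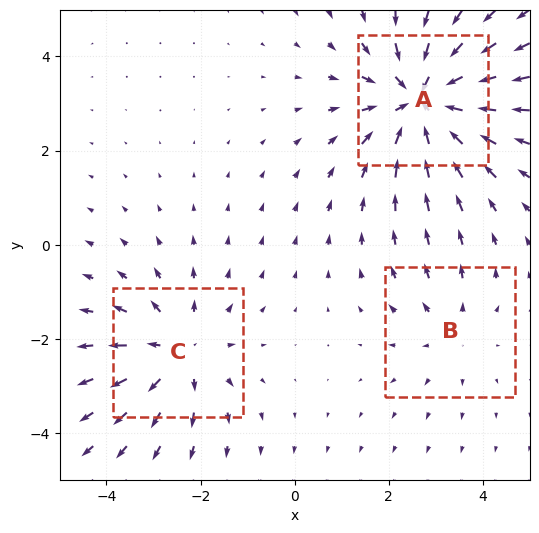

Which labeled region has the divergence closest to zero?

Divergence at each region's feature centre — A: about -4, B: about +2, C: about +3. Region B is closest to zero.

B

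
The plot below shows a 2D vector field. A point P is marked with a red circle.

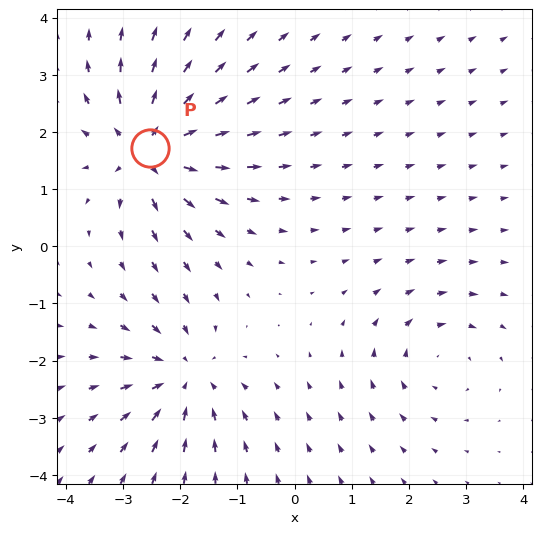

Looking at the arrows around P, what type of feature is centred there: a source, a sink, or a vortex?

source

At P (-2.5, 1.7) the arrows spread outward. Divergence about +6, curl ≈0 — positive divergence with near-zero curl is a source.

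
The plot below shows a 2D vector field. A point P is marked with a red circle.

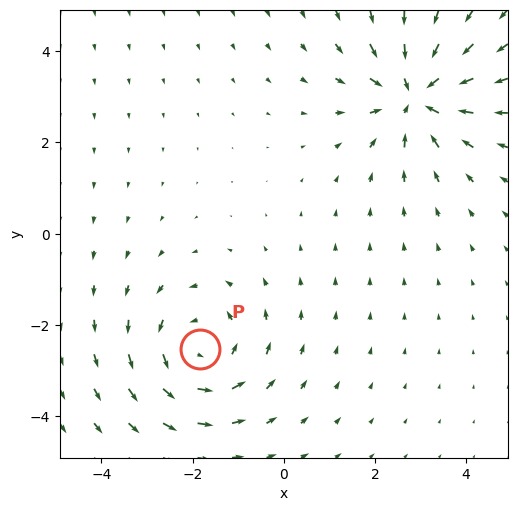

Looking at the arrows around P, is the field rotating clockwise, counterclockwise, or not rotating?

Near P at (-1.8, -2.5) the arrows circulate counterclockwise. The curl (z-component) there is about +2; positive curl means counterclockwise rotation.

counterclockwise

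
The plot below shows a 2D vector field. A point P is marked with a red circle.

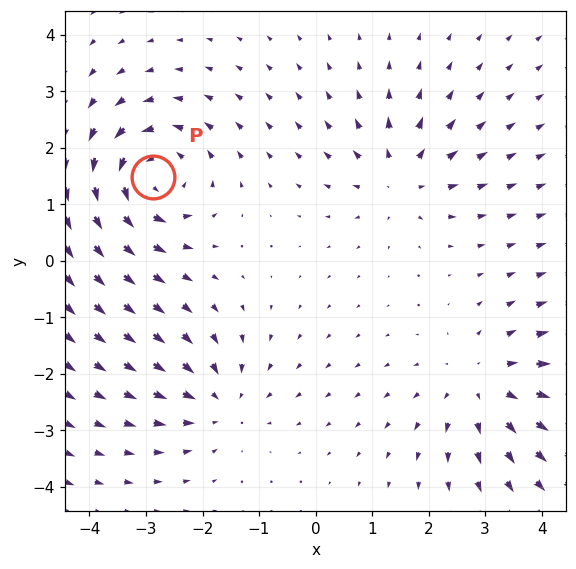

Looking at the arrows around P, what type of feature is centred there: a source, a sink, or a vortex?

At P (-2.9, 1.5) the arrows circulate counterclockwise. Divergence ≈0, curl about +5 — near-zero divergence with nonzero curl is a vortex.

vortex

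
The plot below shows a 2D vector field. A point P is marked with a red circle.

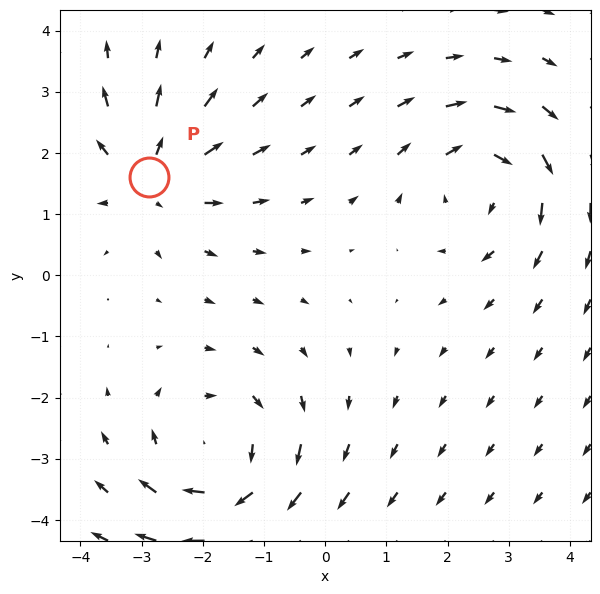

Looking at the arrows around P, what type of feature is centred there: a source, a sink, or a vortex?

At P (-2.9, 1.6) the arrows spread outward. Divergence about +4, curl ≈0 — positive divergence with near-zero curl is a source.

source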